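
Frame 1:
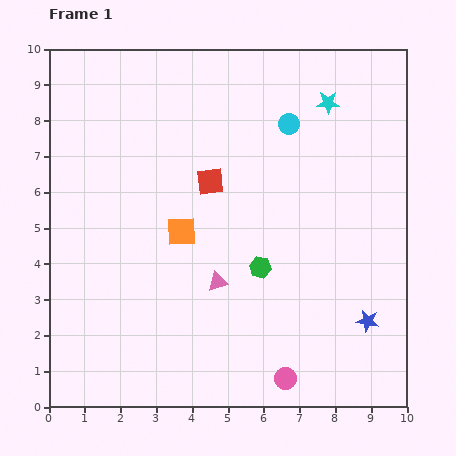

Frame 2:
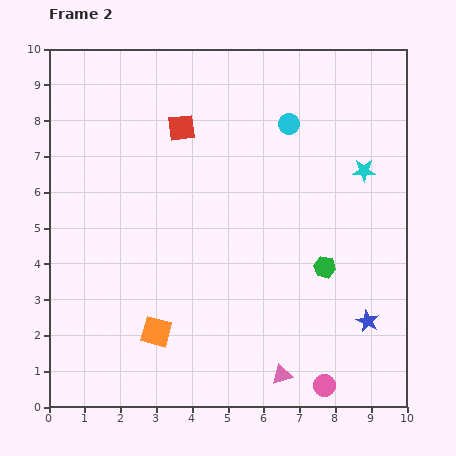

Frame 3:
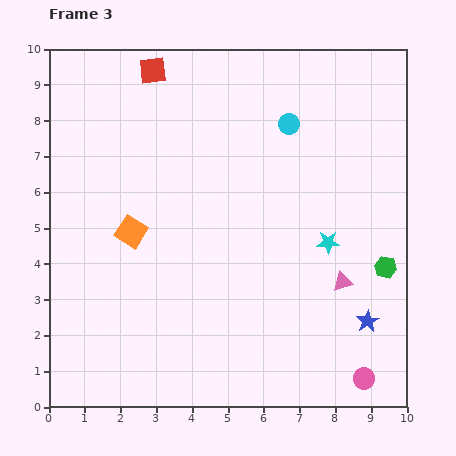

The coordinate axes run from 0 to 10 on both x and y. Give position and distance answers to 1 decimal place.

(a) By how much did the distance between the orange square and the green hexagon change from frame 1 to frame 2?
+2.6

Distance in frame 1: 2.4. Distance in frame 2: 5.0.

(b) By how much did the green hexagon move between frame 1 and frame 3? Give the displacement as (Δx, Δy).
(3.5, 0.0)

The green hexagon was at (5.9, 3.9) in frame 1 and (9.4, 3.9) in frame 3.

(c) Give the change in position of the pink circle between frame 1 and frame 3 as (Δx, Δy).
(2.2, 0.0)

The pink circle was at (6.6, 0.8) in frame 1 and (8.8, 0.8) in frame 3.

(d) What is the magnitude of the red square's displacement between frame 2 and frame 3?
1.8

The red square moved from (3.7, 7.8) to (2.9, 9.4), a distance of √(0.8² + 1.6²) ≈ 1.8.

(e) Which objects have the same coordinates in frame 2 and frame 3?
the cyan circle, the blue star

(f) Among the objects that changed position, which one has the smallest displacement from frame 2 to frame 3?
the pink circle

(moved 1.1)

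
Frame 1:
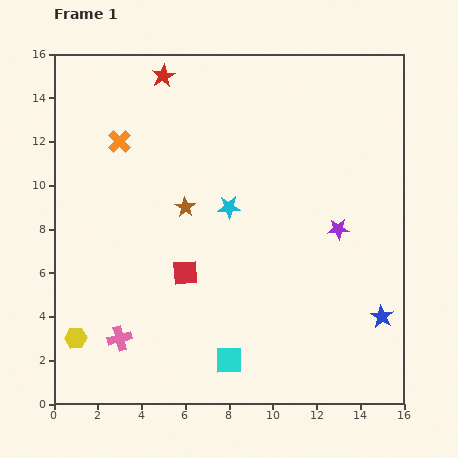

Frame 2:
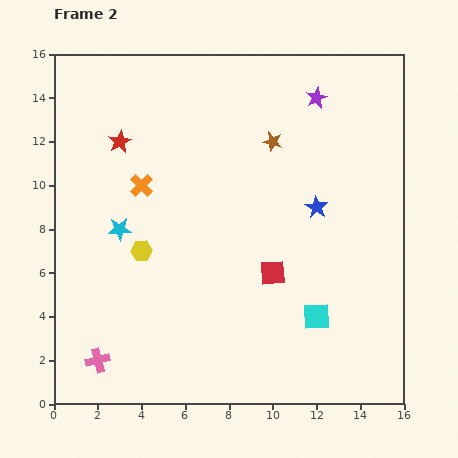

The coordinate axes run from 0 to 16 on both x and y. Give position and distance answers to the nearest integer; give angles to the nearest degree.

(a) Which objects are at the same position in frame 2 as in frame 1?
none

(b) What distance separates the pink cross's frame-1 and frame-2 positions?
1

The pink cross moved from (3, 3) to (2, 2), a distance of √(1² + 1²) ≈ 1.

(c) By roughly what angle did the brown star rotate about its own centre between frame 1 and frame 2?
19° counter-clockwise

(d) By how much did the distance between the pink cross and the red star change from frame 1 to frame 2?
-2

Distance in frame 1: 12. Distance in frame 2: 10.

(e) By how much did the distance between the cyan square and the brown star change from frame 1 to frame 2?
+1

Distance in frame 1: 7. Distance in frame 2: 8.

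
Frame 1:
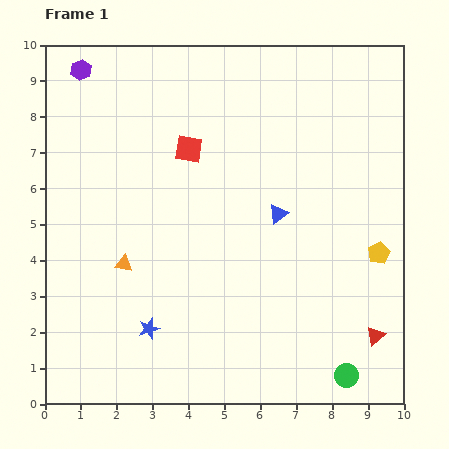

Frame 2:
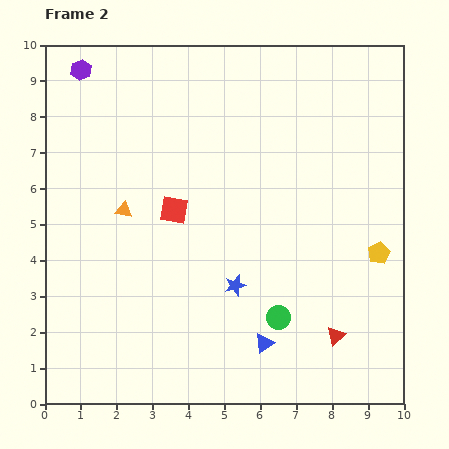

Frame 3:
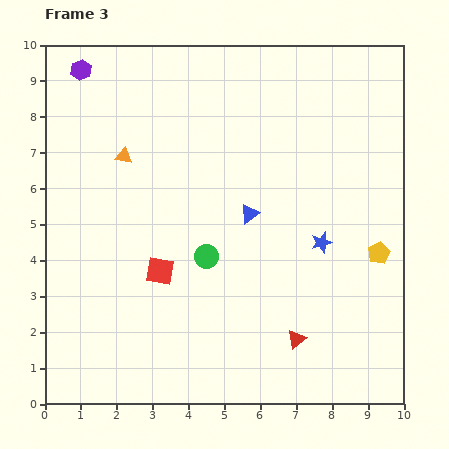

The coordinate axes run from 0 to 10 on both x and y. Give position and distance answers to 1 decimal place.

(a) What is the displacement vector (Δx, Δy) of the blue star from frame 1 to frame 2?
(2.4, 1.2)

The blue star was at (2.9, 2.1) in frame 1 and (5.3, 3.3) in frame 2.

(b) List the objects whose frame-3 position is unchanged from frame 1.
the yellow pentagon, the purple hexagon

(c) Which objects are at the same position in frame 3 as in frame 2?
the yellow pentagon, the purple hexagon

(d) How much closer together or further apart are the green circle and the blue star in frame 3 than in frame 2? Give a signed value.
+1.7

Distance in frame 2: 1.5. Distance in frame 3: 3.2.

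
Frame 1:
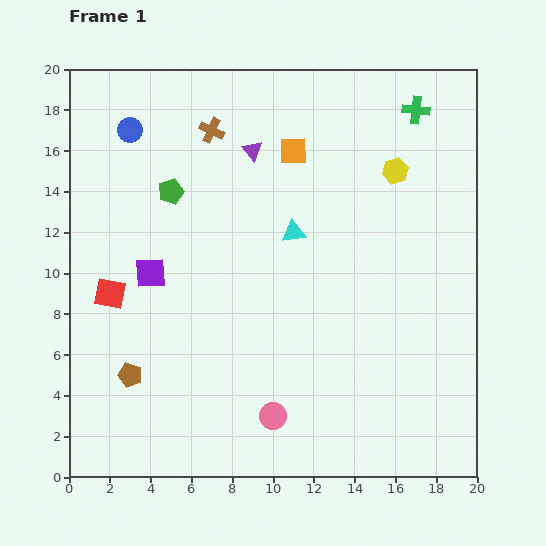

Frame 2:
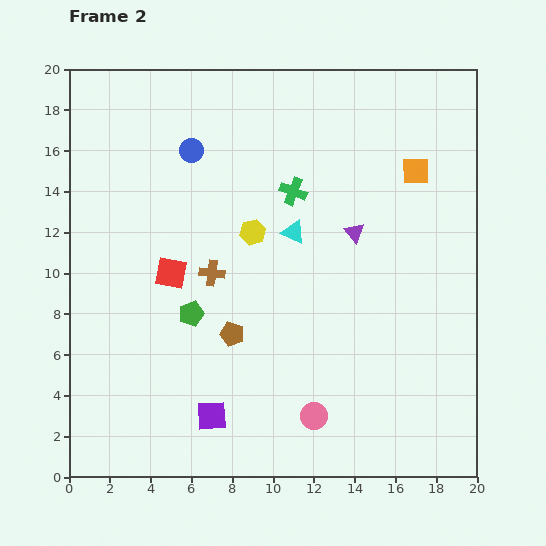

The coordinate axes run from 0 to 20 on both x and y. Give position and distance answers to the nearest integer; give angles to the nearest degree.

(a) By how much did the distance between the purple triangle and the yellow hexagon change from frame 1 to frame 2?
-2

Distance in frame 1: 7. Distance in frame 2: 5.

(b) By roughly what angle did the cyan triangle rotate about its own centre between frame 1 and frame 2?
35° clockwise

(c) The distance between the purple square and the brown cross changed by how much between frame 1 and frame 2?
-1

Distance in frame 1: 8. Distance in frame 2: 7.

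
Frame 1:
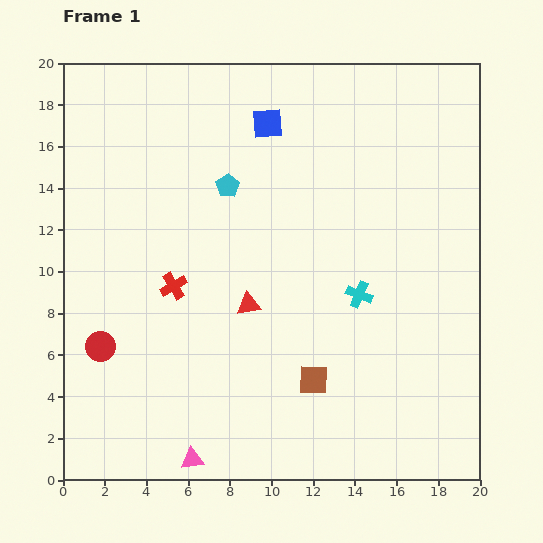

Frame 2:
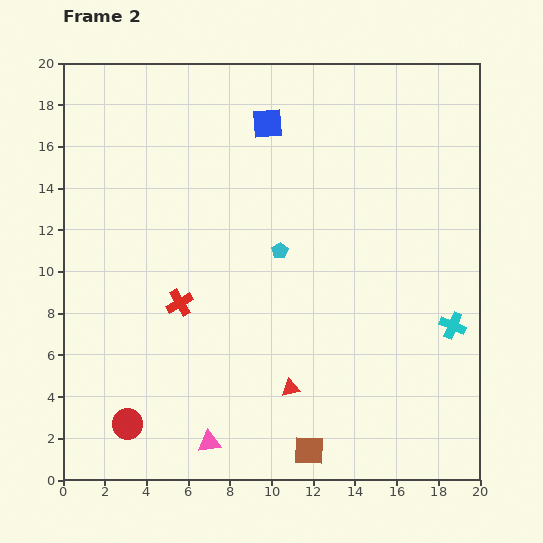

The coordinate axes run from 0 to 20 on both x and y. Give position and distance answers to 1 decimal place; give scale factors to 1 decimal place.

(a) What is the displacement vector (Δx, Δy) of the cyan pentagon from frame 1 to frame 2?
(2.5, -3.1)

The cyan pentagon was at (7.9, 14.1) in frame 1 and (10.4, 11.0) in frame 2.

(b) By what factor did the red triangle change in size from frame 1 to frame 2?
0.8×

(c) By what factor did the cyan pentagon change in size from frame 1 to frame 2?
0.7×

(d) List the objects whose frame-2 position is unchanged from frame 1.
the blue square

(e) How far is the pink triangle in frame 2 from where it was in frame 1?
1.1

The pink triangle moved from (6.2, 1.0) to (7.0, 1.8), a distance of √(0.8² + 0.8²) ≈ 1.1.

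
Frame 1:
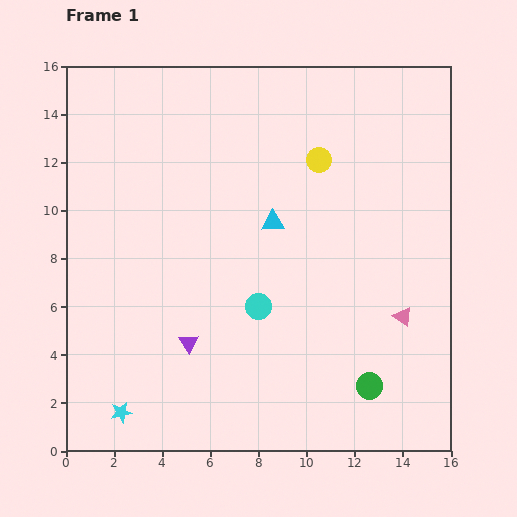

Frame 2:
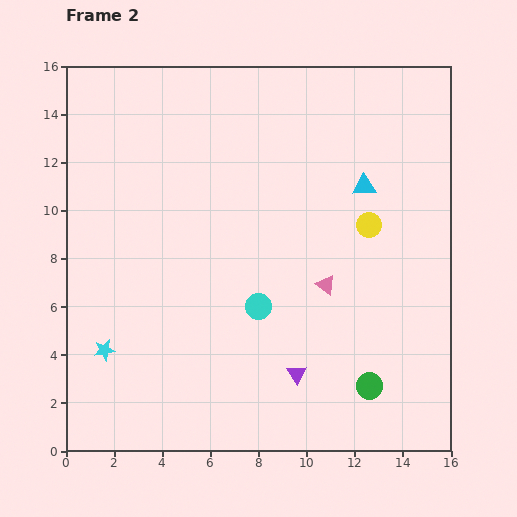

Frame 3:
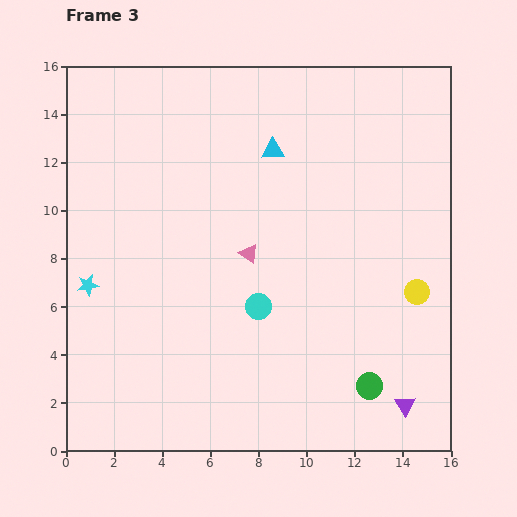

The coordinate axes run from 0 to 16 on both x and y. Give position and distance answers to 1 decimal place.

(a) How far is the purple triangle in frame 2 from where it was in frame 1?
4.7

The purple triangle moved from (5.1, 4.5) to (9.6, 3.2), a distance of √(4.5² + 1.3²) ≈ 4.7.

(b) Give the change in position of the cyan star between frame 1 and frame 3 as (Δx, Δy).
(-1.4, 5.3)

The cyan star was at (2.3, 1.6) in frame 1 and (0.9, 6.9) in frame 3.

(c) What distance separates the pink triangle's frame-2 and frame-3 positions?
3.5

The pink triangle moved from (10.8, 6.9) to (7.6, 8.2), a distance of √(3.2² + 1.3²) ≈ 3.5.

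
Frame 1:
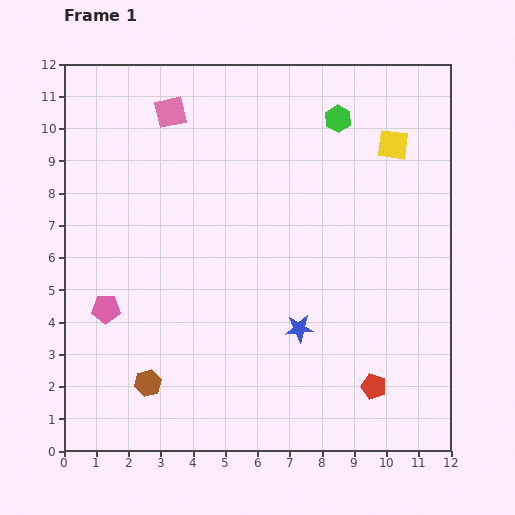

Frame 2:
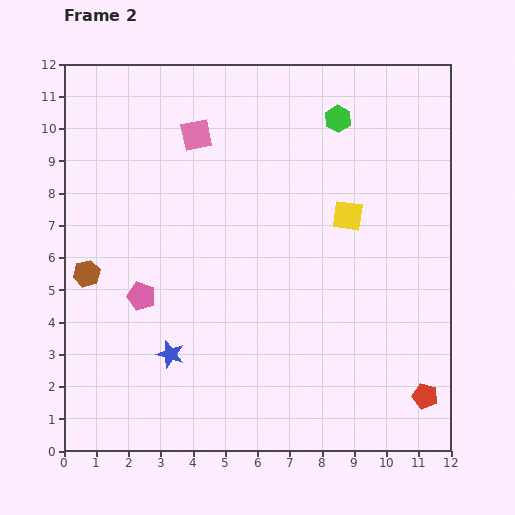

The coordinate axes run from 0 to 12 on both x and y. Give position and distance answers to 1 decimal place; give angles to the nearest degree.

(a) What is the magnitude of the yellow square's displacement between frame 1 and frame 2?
2.6

The yellow square moved from (10.2, 9.5) to (8.8, 7.3), a distance of √(1.4² + 2.2²) ≈ 2.6.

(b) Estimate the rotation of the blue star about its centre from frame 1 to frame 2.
23° clockwise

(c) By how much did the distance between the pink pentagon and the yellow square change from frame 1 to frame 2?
-3.4

Distance in frame 1: 10.3. Distance in frame 2: 6.9.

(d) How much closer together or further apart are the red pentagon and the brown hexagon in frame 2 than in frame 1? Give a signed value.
+4.2

Distance in frame 1: 7.0. Distance in frame 2: 11.2.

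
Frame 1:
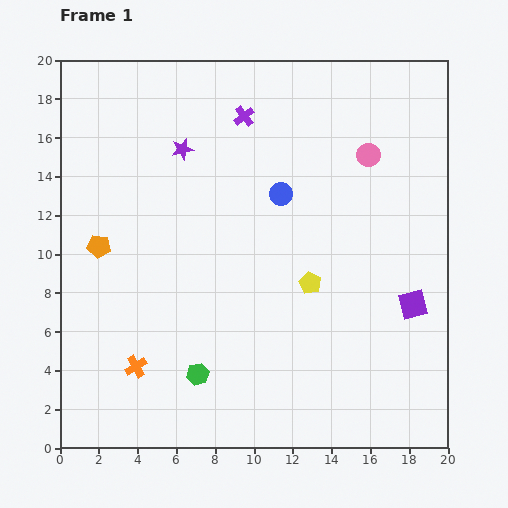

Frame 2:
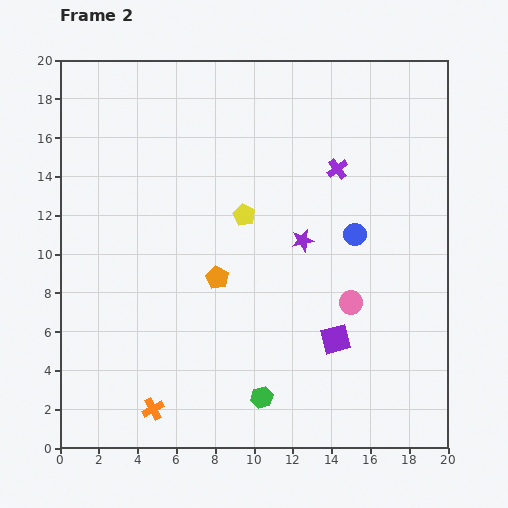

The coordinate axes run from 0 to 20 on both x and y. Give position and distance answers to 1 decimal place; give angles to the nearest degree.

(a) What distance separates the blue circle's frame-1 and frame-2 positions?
4.3

The blue circle moved from (11.4, 13.1) to (15.2, 11.0), a distance of √(3.8² + 2.1²) ≈ 4.3.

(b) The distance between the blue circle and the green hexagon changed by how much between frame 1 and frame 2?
-0.5

Distance in frame 1: 10.2. Distance in frame 2: 9.7.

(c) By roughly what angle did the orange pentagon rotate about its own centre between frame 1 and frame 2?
23° clockwise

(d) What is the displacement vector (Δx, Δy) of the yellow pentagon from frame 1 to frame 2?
(-3.4, 3.5)

The yellow pentagon was at (12.9, 8.5) in frame 1 and (9.5, 12.0) in frame 2.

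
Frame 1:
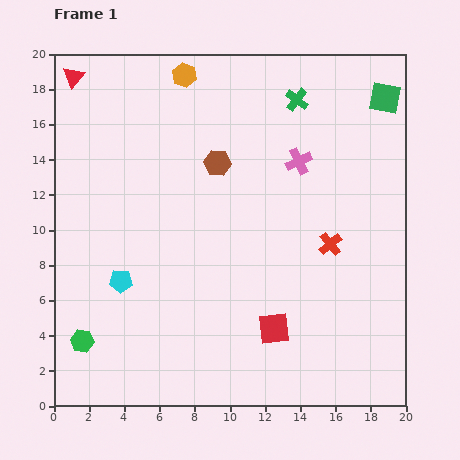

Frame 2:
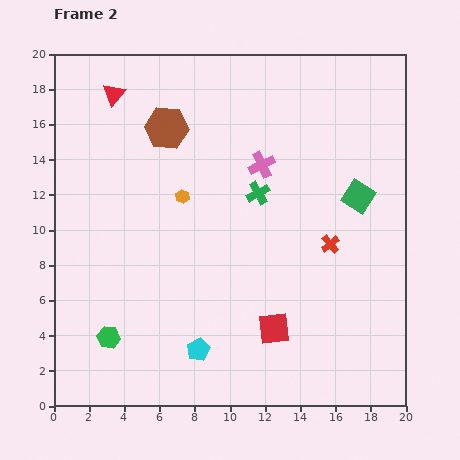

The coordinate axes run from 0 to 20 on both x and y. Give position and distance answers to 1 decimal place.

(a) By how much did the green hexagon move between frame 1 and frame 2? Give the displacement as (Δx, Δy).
(1.5, 0.2)

The green hexagon was at (1.6, 3.7) in frame 1 and (3.1, 3.9) in frame 2.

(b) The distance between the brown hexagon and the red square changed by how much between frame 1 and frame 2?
+3.0

Distance in frame 1: 9.9. Distance in frame 2: 12.9.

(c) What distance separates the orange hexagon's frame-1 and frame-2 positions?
6.9

The orange hexagon moved from (7.4, 18.8) to (7.3, 11.9), a distance of √(0.1² + 6.9²) ≈ 6.9.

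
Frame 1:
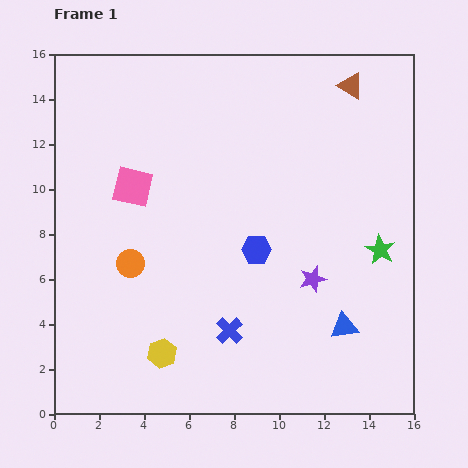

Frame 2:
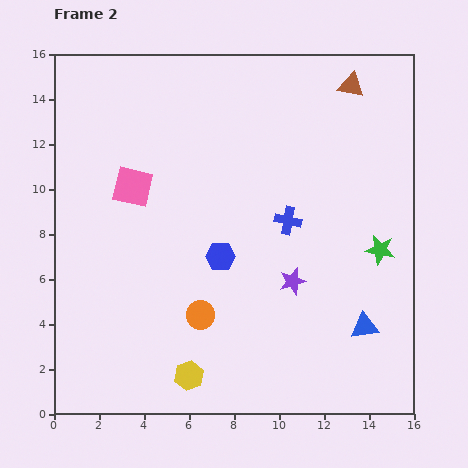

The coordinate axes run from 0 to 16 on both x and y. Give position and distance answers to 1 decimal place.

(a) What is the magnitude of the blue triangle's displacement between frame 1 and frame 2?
0.9

The blue triangle moved from (12.9, 3.9) to (13.8, 3.9), a distance of √(0.9² + 0.0²) ≈ 0.9.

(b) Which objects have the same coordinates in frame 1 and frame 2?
the brown triangle, the pink square, the green star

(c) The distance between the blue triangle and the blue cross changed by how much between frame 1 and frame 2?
+0.7

Distance in frame 1: 5.1. Distance in frame 2: 5.8.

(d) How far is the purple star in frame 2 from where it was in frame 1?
0.9

The purple star moved from (11.5, 6.0) to (10.6, 5.9), a distance of √(0.9² + 0.1²) ≈ 0.9.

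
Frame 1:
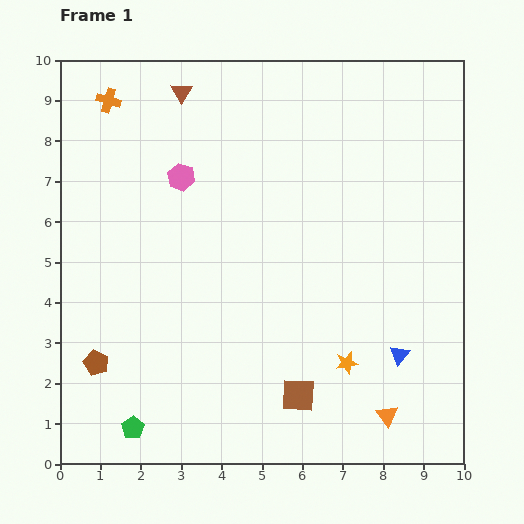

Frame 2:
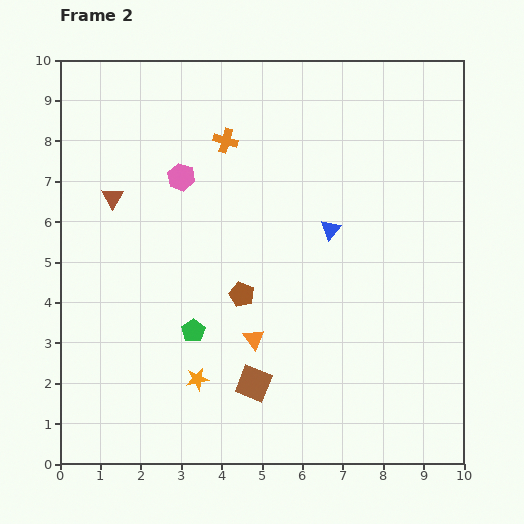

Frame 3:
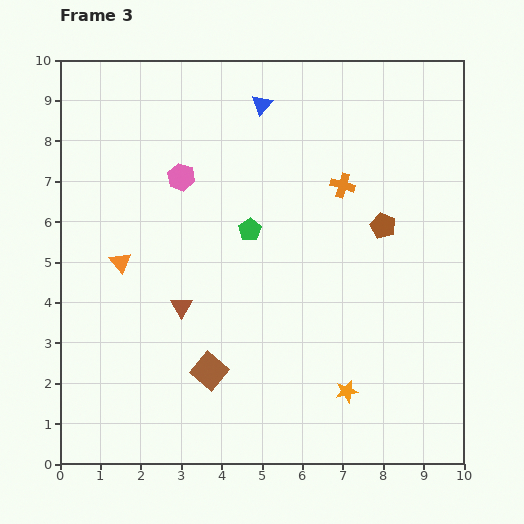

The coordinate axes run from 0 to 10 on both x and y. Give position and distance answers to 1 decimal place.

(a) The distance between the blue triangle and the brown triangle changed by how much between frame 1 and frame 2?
-3.0

Distance in frame 1: 8.5. Distance in frame 2: 5.5.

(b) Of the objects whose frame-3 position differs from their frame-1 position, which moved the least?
the orange star

(moved 0.7)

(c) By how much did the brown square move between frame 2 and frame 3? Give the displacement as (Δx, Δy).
(-1.1, 0.3)

The brown square was at (4.8, 2.0) in frame 2 and (3.7, 2.3) in frame 3.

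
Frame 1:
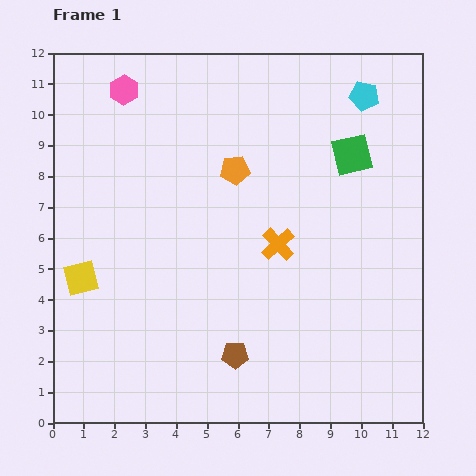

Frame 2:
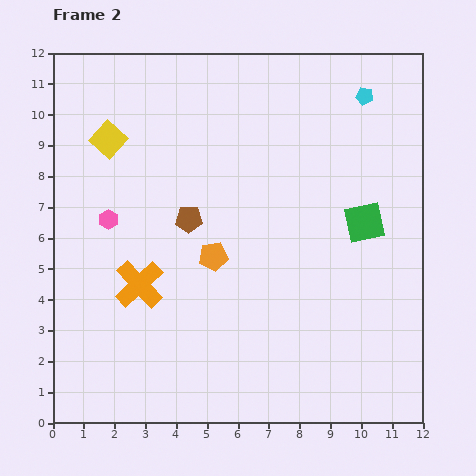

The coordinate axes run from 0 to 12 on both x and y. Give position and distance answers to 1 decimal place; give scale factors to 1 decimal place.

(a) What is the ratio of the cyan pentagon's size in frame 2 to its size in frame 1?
0.6×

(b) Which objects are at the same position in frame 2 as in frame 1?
the cyan pentagon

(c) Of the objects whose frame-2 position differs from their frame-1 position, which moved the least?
the green square

(moved 2.2)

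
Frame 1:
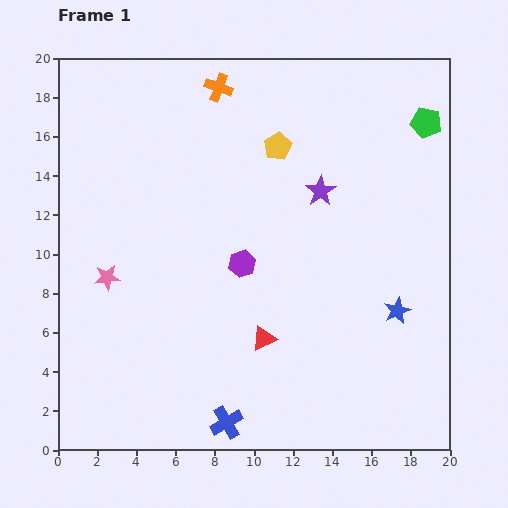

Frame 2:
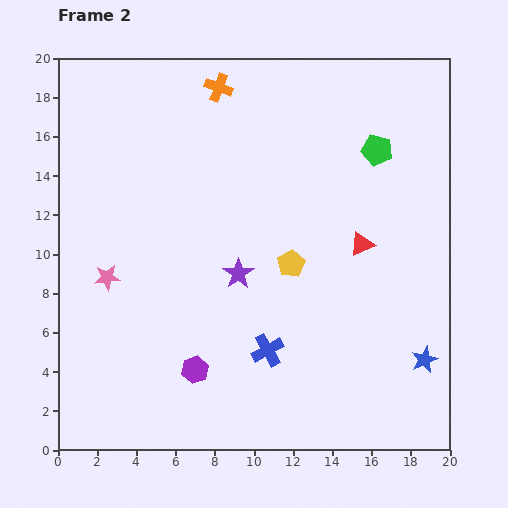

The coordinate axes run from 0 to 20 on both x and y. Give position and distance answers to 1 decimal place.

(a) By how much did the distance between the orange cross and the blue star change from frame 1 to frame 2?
+2.8

Distance in frame 1: 14.6. Distance in frame 2: 17.4.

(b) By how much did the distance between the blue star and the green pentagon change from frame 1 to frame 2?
+1.3

Distance in frame 1: 9.7. Distance in frame 2: 11.0.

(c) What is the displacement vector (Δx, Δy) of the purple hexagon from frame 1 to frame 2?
(-2.4, -5.4)

The purple hexagon was at (9.4, 9.5) in frame 1 and (7.0, 4.1) in frame 2.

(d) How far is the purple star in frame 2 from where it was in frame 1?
5.9

The purple star moved from (13.4, 13.2) to (9.2, 9.0), a distance of √(4.2² + 4.2²) ≈ 5.9.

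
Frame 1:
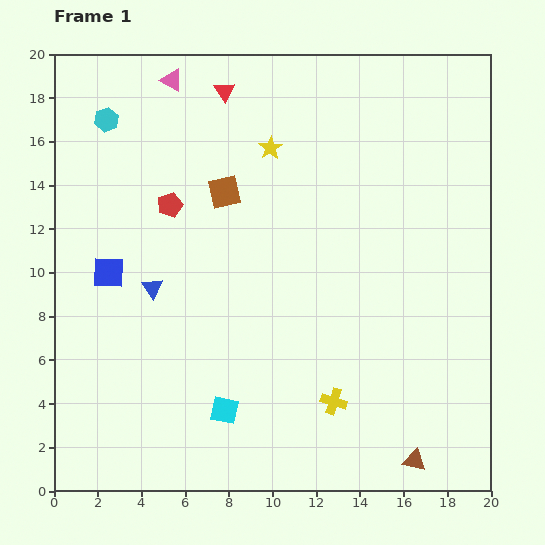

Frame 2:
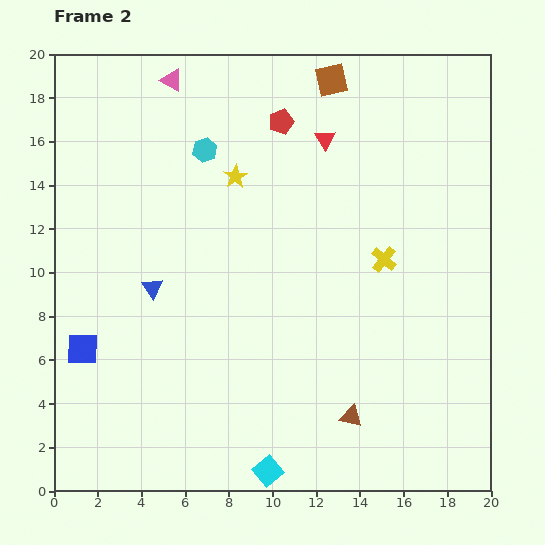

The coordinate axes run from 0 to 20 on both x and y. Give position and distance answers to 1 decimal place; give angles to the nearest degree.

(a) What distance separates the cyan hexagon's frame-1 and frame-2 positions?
4.7

The cyan hexagon moved from (2.4, 17.0) to (6.9, 15.6), a distance of √(4.5² + 1.4²) ≈ 4.7.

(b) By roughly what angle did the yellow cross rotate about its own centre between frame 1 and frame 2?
22° clockwise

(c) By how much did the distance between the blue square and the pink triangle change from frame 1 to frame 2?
+3.7

Distance in frame 1: 9.3. Distance in frame 2: 13.0.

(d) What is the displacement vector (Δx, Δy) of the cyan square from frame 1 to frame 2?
(2.0, -2.8)

The cyan square was at (7.8, 3.7) in frame 1 and (9.8, 0.9) in frame 2.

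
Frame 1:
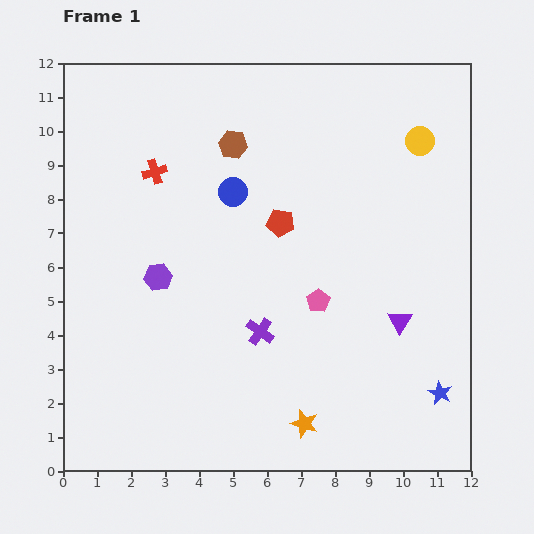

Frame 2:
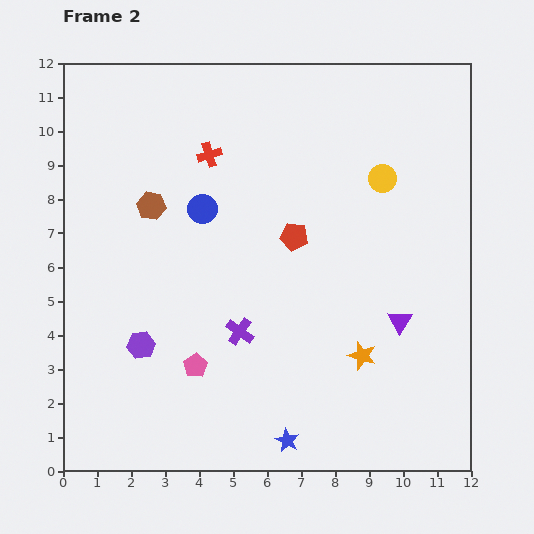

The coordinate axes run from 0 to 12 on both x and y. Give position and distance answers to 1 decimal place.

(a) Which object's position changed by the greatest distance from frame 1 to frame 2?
the blue star

(moved 4.7; next 4.1)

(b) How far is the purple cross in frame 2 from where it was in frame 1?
0.6

The purple cross moved from (5.8, 4.1) to (5.2, 4.1), a distance of √(0.6² + 0.0²) ≈ 0.6.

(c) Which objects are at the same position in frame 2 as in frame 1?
the purple triangle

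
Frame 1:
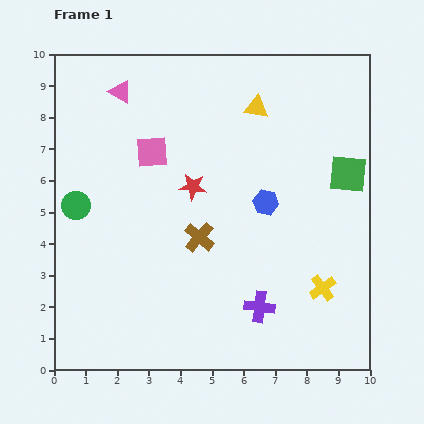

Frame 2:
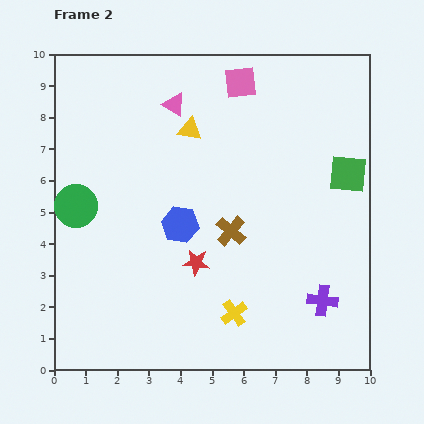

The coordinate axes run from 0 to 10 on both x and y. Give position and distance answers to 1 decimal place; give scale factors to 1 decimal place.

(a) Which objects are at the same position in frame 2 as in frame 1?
the green square, the green circle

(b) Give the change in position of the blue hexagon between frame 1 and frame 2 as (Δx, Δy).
(-2.7, -0.7)

The blue hexagon was at (6.7, 5.3) in frame 1 and (4.0, 4.6) in frame 2.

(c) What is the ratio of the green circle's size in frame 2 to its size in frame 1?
1.5×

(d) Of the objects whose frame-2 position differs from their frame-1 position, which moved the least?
the brown cross

(moved 1.0)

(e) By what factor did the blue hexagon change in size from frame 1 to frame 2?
1.4×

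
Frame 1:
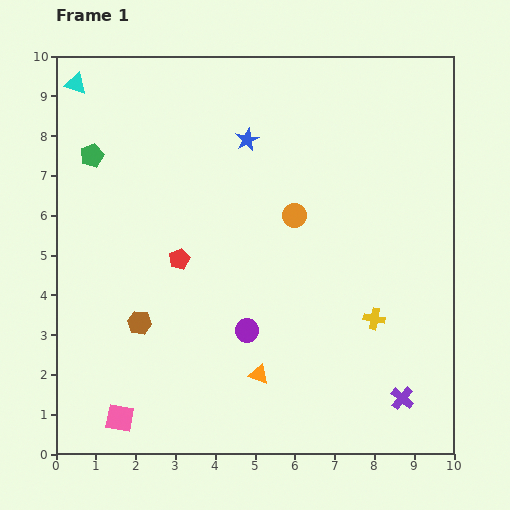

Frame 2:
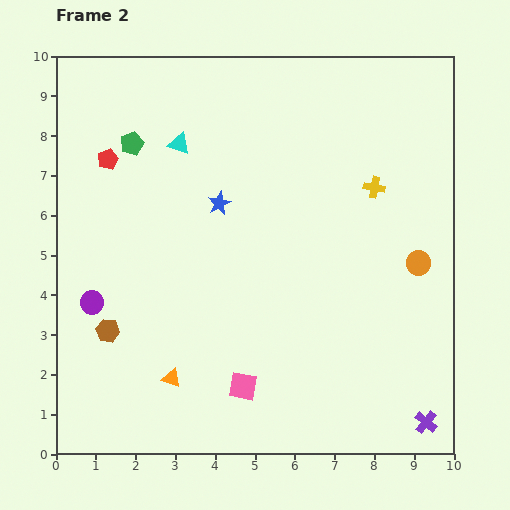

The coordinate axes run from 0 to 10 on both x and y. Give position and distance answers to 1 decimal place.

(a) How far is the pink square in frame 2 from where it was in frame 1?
3.2

The pink square moved from (1.6, 0.9) to (4.7, 1.7), a distance of √(3.1² + 0.8²) ≈ 3.2.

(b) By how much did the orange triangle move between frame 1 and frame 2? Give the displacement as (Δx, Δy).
(-2.2, -0.1)

The orange triangle was at (5.1, 2.0) in frame 1 and (2.9, 1.9) in frame 2.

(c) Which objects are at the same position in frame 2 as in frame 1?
none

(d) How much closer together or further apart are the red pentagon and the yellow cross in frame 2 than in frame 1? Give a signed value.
+1.6

Distance in frame 1: 5.1. Distance in frame 2: 6.7.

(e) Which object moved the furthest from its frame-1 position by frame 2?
the purple circle

(moved 4.0; next 3.3)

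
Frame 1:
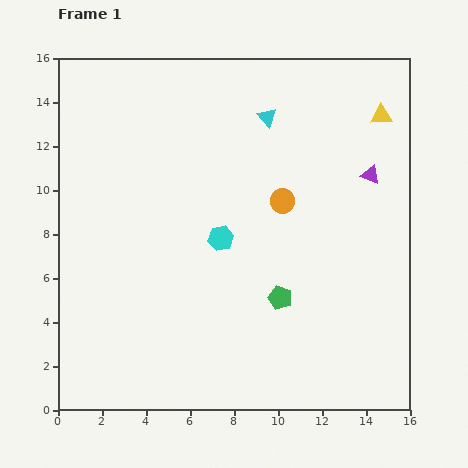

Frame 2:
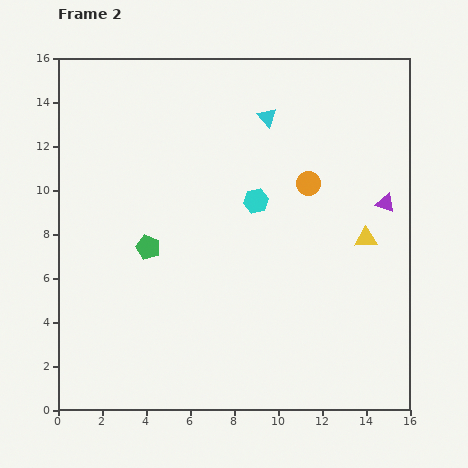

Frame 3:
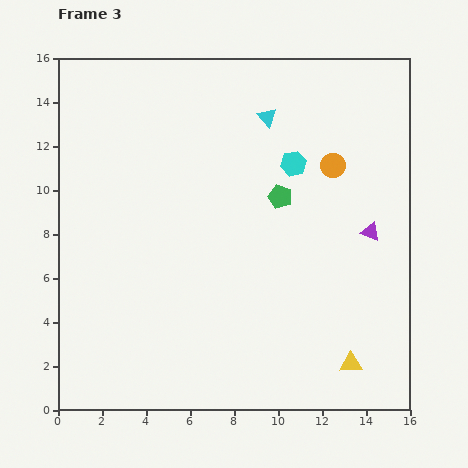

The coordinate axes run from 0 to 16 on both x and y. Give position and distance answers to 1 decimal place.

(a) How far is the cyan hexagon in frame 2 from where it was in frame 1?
2.3

The cyan hexagon moved from (7.4, 7.8) to (9.0, 9.5), a distance of √(1.6² + 1.7²) ≈ 2.3.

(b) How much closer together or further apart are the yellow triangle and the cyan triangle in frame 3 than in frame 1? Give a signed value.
+6.6

Distance in frame 1: 5.2. Distance in frame 3: 11.8.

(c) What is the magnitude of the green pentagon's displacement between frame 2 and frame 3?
6.4

The green pentagon moved from (4.1, 7.4) to (10.1, 9.7), a distance of √(6.0² + 2.3²) ≈ 6.4.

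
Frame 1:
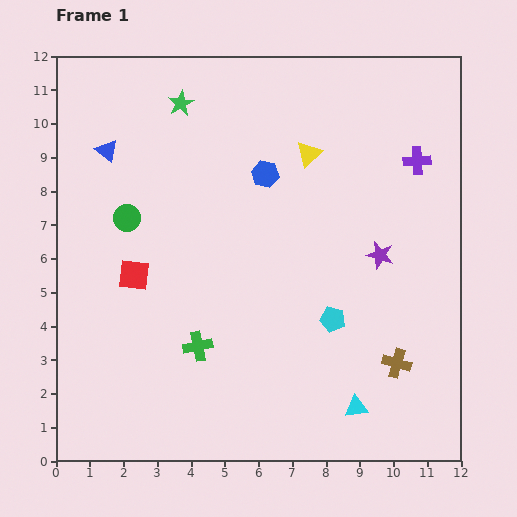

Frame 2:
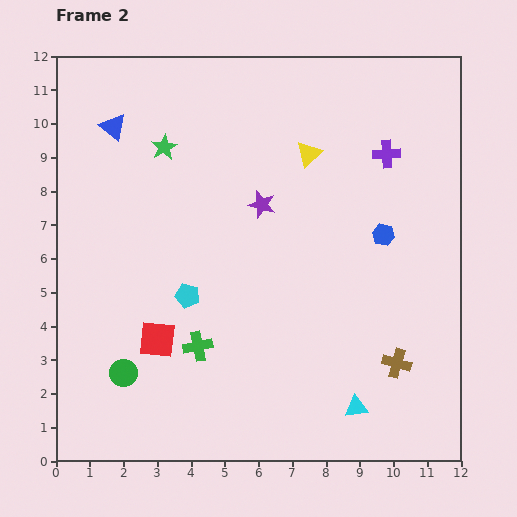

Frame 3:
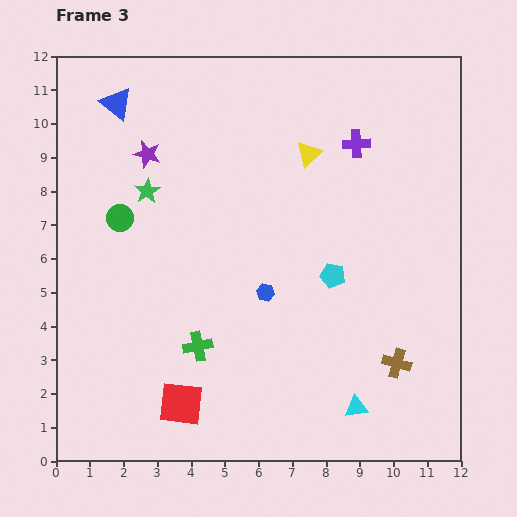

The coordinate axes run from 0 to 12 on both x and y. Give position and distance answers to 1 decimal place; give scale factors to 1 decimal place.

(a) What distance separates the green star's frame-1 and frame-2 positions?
1.4

The green star moved from (3.7, 10.6) to (3.2, 9.3), a distance of √(0.5² + 1.3²) ≈ 1.4.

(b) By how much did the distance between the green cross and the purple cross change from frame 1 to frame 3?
-0.9

Distance in frame 1: 8.5. Distance in frame 3: 7.6.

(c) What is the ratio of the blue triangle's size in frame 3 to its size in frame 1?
1.4×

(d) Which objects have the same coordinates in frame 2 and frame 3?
the brown cross, the yellow triangle, the cyan triangle, the green cross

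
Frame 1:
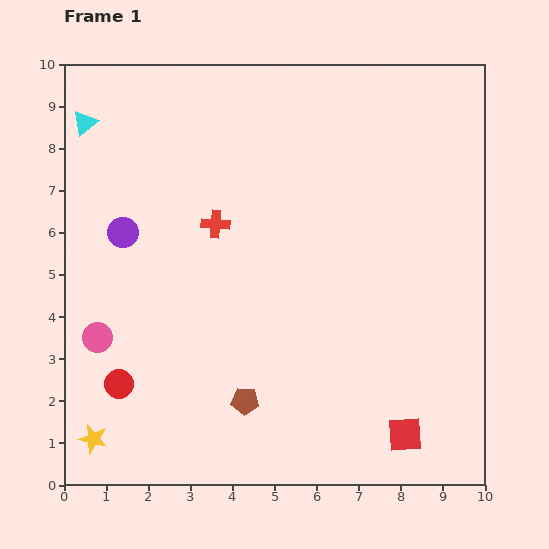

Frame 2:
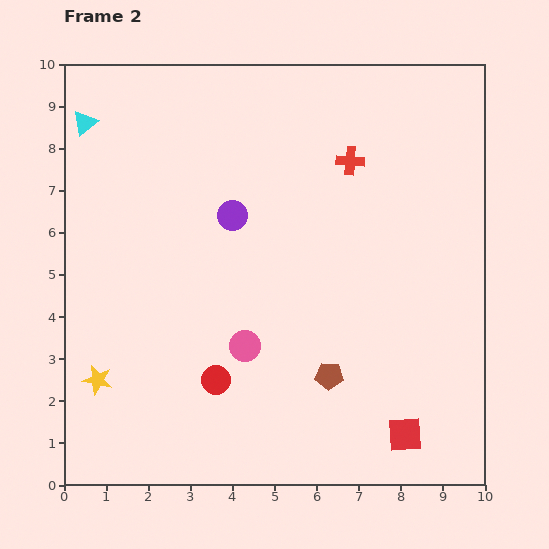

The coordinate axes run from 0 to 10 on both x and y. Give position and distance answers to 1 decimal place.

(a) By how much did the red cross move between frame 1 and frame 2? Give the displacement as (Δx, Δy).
(3.2, 1.5)

The red cross was at (3.6, 6.2) in frame 1 and (6.8, 7.7) in frame 2.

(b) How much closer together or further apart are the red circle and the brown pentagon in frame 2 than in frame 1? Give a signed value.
-0.3

Distance in frame 1: 3.0. Distance in frame 2: 2.7.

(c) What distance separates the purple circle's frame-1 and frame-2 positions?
2.6

The purple circle moved from (1.4, 6.0) to (4.0, 6.4), a distance of √(2.6² + 0.4²) ≈ 2.6.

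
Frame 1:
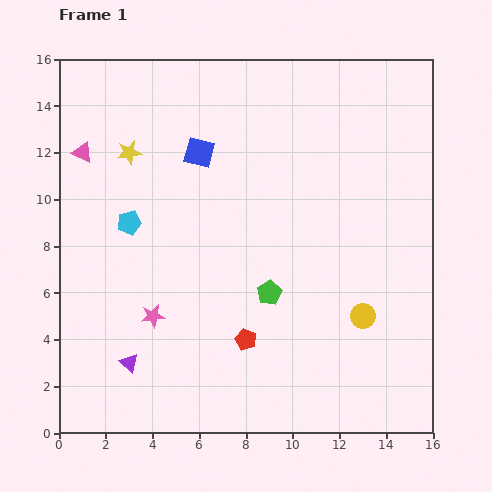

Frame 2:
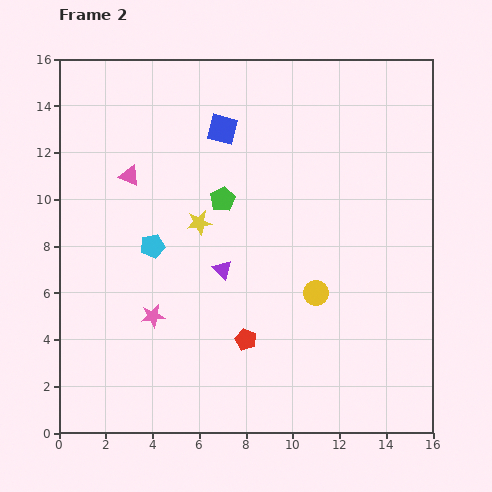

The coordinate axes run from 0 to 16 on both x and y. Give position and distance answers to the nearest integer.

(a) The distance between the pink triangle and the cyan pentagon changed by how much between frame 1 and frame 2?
-1

Distance in frame 1: 4. Distance in frame 2: 3.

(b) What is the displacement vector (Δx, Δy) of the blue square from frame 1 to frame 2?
(1, 1)

The blue square was at (6, 12) in frame 1 and (7, 13) in frame 2.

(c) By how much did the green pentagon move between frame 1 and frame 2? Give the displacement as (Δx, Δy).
(-2, 4)

The green pentagon was at (9, 6) in frame 1 and (7, 10) in frame 2.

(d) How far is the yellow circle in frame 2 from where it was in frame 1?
2

The yellow circle moved from (13, 5) to (11, 6), a distance of √(2² + 1²) ≈ 2.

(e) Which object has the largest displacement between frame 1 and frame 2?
the purple triangle

(moved 6; next 4)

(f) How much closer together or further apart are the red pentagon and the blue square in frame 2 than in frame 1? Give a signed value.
+1

Distance in frame 1: 8. Distance in frame 2: 9.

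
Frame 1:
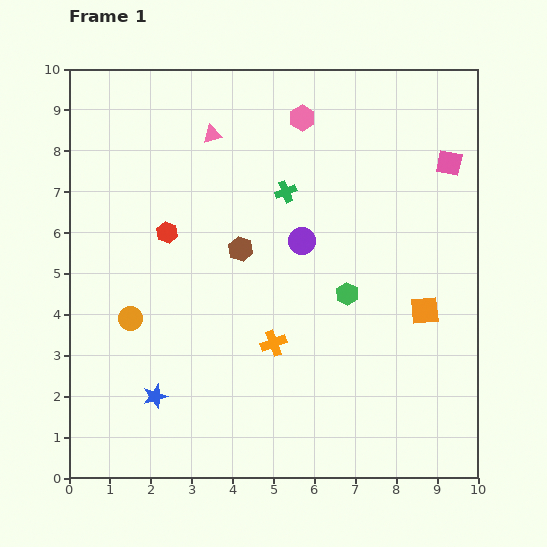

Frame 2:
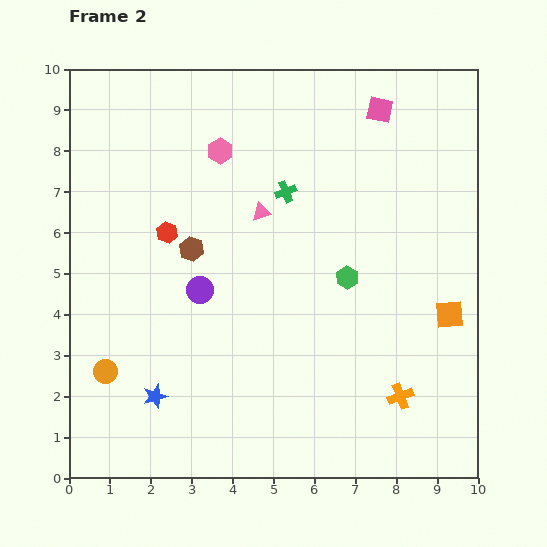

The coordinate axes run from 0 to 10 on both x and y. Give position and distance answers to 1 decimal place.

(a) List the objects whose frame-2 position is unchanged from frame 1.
the red hexagon, the green cross, the blue star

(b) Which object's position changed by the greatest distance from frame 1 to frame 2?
the orange cross

(moved 3.4; next 2.8)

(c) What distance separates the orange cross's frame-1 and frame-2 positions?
3.4

The orange cross moved from (5.0, 3.3) to (8.1, 2.0), a distance of √(3.1² + 1.3²) ≈ 3.4.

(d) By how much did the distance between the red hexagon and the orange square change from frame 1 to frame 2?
+0.6

Distance in frame 1: 6.6. Distance in frame 2: 7.2.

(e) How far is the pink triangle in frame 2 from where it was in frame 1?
2.2

The pink triangle moved from (3.5, 8.4) to (4.7, 6.5), a distance of √(1.2² + 1.9²) ≈ 2.2.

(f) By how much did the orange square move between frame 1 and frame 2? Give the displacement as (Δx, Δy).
(0.6, -0.1)

The orange square was at (8.7, 4.1) in frame 1 and (9.3, 4.0) in frame 2.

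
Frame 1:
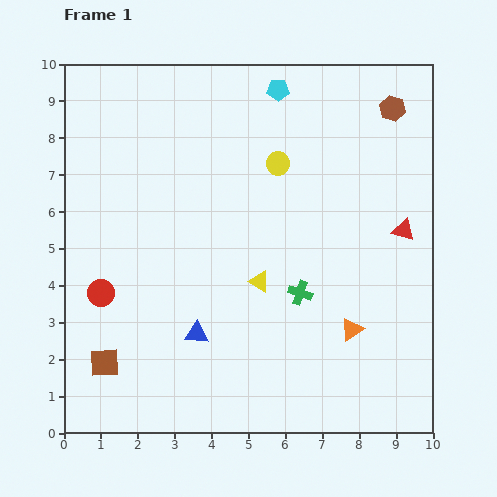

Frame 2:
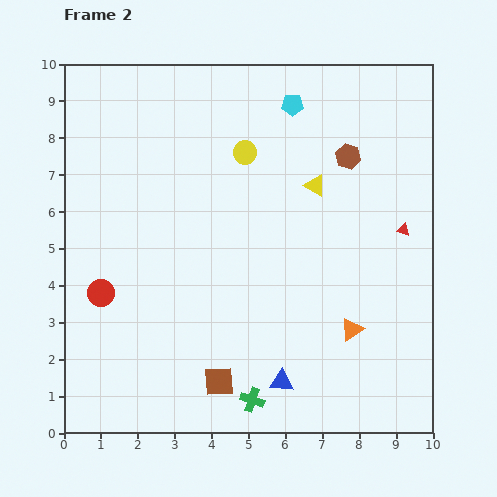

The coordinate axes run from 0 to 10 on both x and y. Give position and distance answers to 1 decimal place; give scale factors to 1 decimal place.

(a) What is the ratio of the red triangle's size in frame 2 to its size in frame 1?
0.6×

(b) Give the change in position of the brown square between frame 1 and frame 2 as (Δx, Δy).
(3.1, -0.5)

The brown square was at (1.1, 1.9) in frame 1 and (4.2, 1.4) in frame 2.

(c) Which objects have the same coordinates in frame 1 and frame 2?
the orange triangle, the red triangle, the red circle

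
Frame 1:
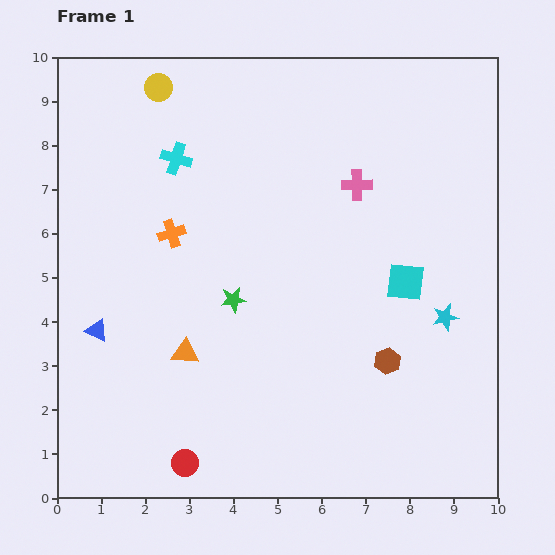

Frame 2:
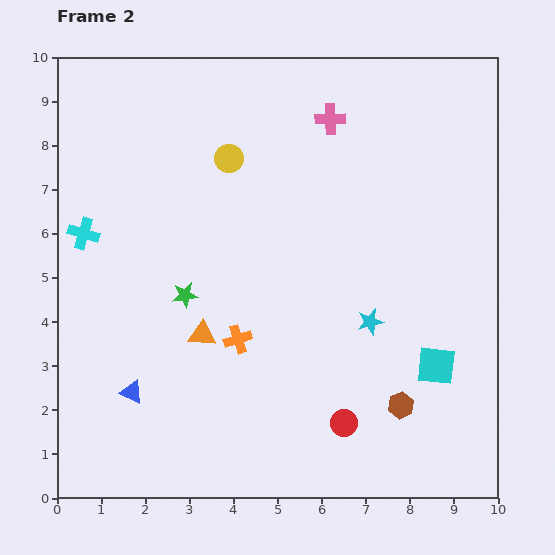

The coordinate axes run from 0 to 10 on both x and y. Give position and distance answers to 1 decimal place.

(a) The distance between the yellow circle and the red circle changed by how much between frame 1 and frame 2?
-2.0

Distance in frame 1: 8.5. Distance in frame 2: 6.5.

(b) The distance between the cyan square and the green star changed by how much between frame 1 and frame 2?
+2.0

Distance in frame 1: 3.9. Distance in frame 2: 5.9.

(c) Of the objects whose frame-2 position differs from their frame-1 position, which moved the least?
the orange triangle

(moved 0.6)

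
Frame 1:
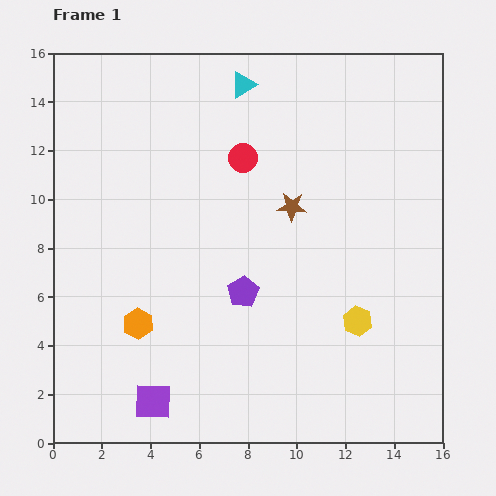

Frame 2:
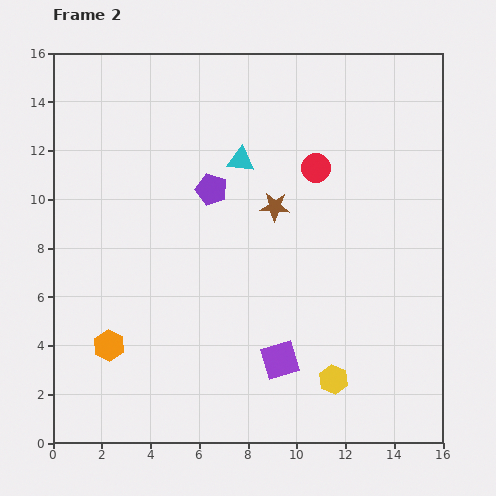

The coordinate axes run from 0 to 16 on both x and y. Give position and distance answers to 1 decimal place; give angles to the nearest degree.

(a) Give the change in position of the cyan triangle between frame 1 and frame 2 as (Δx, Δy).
(-0.1, -3.1)

The cyan triangle was at (7.8, 14.7) in frame 1 and (7.7, 11.6) in frame 2.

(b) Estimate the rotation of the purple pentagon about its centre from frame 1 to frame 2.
22° counter-clockwise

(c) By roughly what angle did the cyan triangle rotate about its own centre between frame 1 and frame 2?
35° clockwise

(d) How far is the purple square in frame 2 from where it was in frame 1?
5.5

The purple square moved from (4.1, 1.7) to (9.3, 3.4), a distance of √(5.2² + 1.7²) ≈ 5.5.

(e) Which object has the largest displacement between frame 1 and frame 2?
the purple square

(moved 5.5; next 4.4)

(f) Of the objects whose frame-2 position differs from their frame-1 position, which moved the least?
the brown star

(moved 0.7)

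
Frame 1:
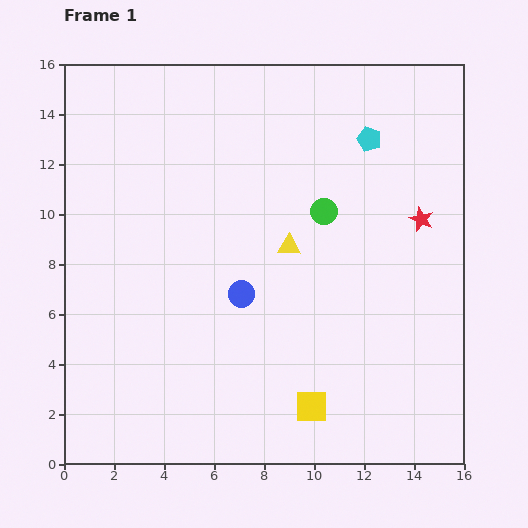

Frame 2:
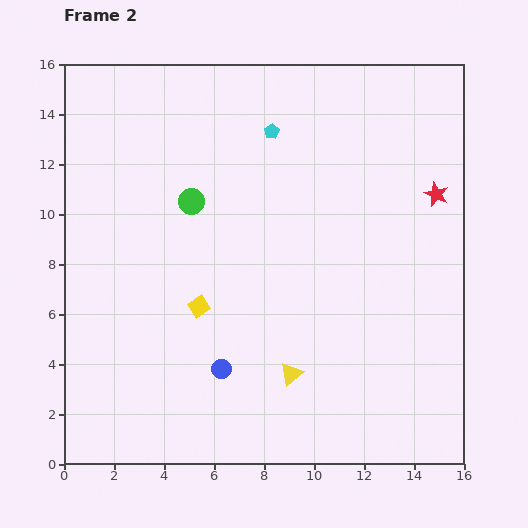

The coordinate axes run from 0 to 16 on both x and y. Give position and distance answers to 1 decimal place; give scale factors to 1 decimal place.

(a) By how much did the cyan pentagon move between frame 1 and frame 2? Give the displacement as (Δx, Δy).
(-3.9, 0.3)

The cyan pentagon was at (12.2, 13.0) in frame 1 and (8.3, 13.3) in frame 2.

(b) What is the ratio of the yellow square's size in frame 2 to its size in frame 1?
0.6×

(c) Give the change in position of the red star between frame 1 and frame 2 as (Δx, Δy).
(0.6, 1.0)

The red star was at (14.3, 9.8) in frame 1 and (14.9, 10.8) in frame 2.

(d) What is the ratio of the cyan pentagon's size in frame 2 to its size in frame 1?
0.6×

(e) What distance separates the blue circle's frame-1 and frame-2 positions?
3.1

The blue circle moved from (7.1, 6.8) to (6.3, 3.8), a distance of √(0.8² + 3.0²) ≈ 3.1.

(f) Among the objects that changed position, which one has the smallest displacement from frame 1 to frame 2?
the red star

(moved 1.2)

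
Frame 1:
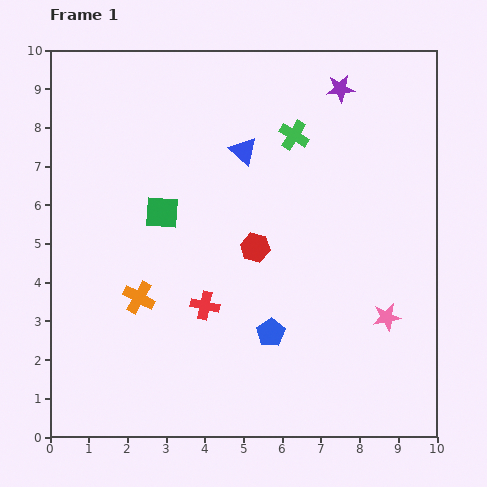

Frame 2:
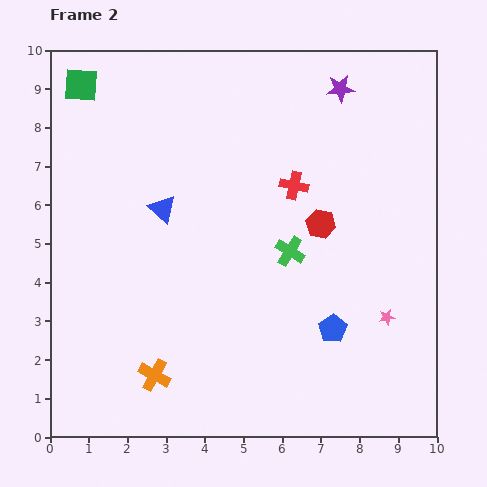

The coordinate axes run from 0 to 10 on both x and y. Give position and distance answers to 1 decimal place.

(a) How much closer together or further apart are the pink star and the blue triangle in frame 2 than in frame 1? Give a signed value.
+0.7

Distance in frame 1: 5.7. Distance in frame 2: 6.4.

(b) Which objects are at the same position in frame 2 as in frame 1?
the pink star, the purple star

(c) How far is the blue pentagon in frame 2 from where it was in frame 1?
1.6

The blue pentagon moved from (5.7, 2.7) to (7.3, 2.8), a distance of √(1.6² + 0.1²) ≈ 1.6.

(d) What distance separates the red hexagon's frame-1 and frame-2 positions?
1.8

The red hexagon moved from (5.3, 4.9) to (7.0, 5.5), a distance of √(1.7² + 0.6²) ≈ 1.8.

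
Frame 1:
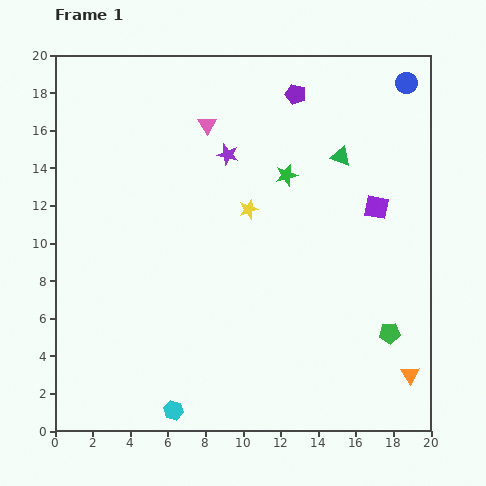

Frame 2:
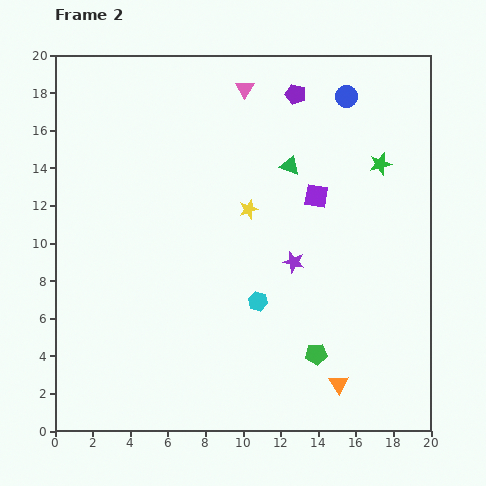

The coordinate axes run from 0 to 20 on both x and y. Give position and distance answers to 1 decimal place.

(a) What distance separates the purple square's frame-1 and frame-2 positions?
3.3

The purple square moved from (17.1, 11.9) to (13.9, 12.5), a distance of √(3.2² + 0.6²) ≈ 3.3.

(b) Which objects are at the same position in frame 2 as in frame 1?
the purple pentagon, the yellow star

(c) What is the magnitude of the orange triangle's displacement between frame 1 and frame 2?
3.8

The orange triangle moved from (18.9, 3.0) to (15.1, 2.5), a distance of √(3.8² + 0.5²) ≈ 3.8.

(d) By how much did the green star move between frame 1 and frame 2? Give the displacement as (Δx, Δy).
(5.0, 0.6)

The green star was at (12.3, 13.6) in frame 1 and (17.3, 14.2) in frame 2.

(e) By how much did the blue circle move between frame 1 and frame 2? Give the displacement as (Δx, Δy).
(-3.2, -0.7)

The blue circle was at (18.7, 18.5) in frame 1 and (15.5, 17.8) in frame 2.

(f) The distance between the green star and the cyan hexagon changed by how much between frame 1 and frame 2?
-4.1

Distance in frame 1: 13.9. Distance in frame 2: 9.8.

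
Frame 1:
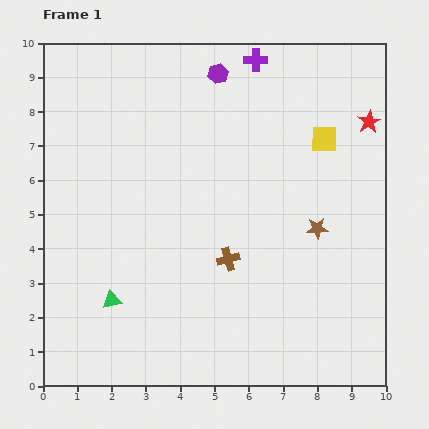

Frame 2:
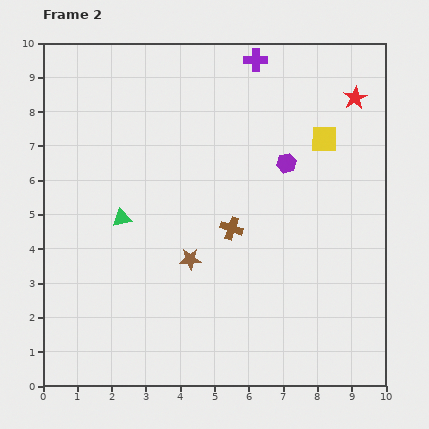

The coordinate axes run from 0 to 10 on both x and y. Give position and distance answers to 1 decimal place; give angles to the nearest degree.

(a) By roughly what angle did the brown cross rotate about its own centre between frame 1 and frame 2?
35° clockwise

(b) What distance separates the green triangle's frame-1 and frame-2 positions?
2.4

The green triangle moved from (2.0, 2.5) to (2.3, 4.9), a distance of √(0.3² + 2.4²) ≈ 2.4.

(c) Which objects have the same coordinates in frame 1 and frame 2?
the purple cross, the yellow square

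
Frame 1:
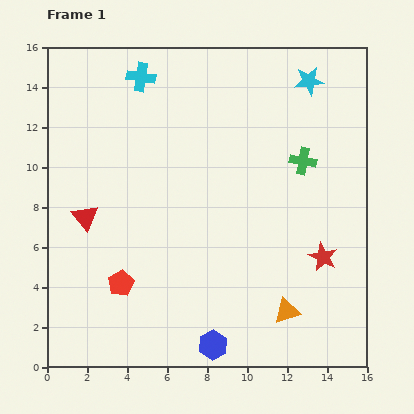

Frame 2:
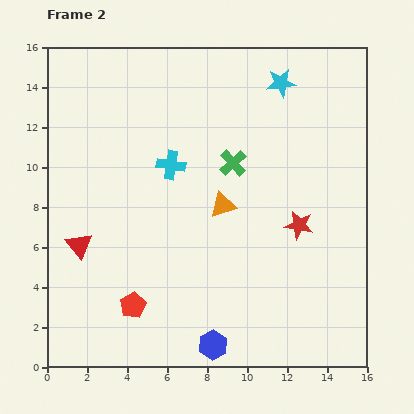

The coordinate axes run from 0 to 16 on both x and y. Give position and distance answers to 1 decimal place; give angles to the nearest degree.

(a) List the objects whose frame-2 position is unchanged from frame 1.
the blue hexagon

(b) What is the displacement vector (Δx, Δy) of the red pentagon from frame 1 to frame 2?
(0.6, -1.1)

The red pentagon was at (3.7, 4.2) in frame 1 and (4.3, 3.1) in frame 2.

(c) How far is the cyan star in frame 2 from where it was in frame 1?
1.4

The cyan star moved from (13.1, 14.3) to (11.7, 14.2), a distance of √(1.4² + 0.1²) ≈ 1.4.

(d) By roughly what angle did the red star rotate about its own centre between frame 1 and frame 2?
17° counter-clockwise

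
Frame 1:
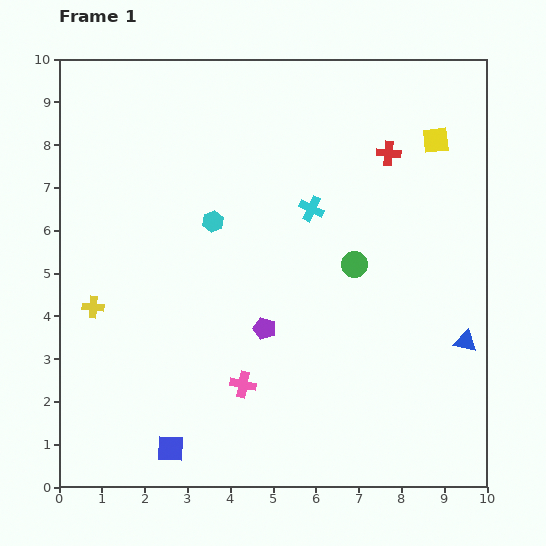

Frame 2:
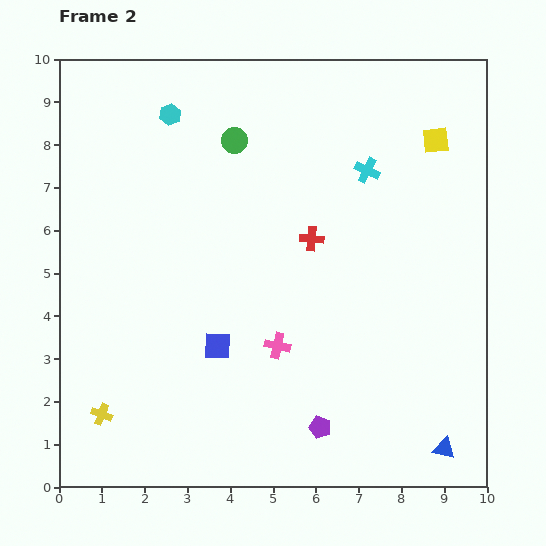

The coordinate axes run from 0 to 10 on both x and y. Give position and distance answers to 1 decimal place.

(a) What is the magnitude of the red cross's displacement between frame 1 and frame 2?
2.7

The red cross moved from (7.7, 7.8) to (5.9, 5.8), a distance of √(1.8² + 2.0²) ≈ 2.7.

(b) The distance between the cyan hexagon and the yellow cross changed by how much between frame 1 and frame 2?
+3.8

Distance in frame 1: 3.4. Distance in frame 2: 7.2.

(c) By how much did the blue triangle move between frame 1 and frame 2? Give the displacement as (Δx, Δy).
(-0.5, -2.5)

The blue triangle was at (9.5, 3.4) in frame 1 and (9.0, 0.9) in frame 2.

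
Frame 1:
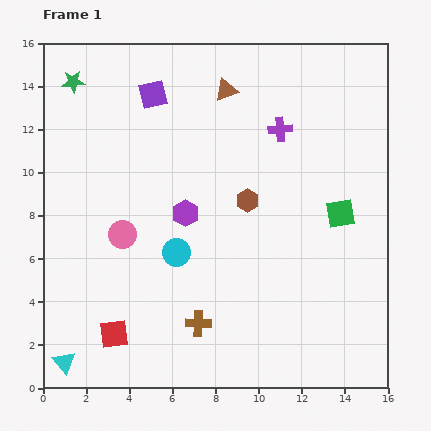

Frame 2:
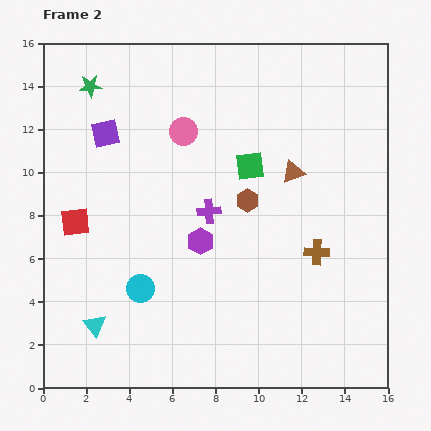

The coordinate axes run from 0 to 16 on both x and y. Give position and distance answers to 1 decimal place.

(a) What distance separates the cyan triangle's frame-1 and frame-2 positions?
2.2

The cyan triangle moved from (1.0, 1.2) to (2.4, 2.9), a distance of √(1.4² + 1.7²) ≈ 2.2.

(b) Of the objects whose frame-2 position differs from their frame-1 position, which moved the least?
the green star

(moved 0.8)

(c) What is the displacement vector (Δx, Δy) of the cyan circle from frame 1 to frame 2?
(-1.7, -1.7)

The cyan circle was at (6.2, 6.3) in frame 1 and (4.5, 4.6) in frame 2.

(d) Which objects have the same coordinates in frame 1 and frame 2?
the brown hexagon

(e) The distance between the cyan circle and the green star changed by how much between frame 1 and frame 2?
+0.5

Distance in frame 1: 9.2. Distance in frame 2: 9.7.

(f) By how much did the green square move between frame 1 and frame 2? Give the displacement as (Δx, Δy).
(-4.2, 2.2)

The green square was at (13.8, 8.1) in frame 1 and (9.6, 10.3) in frame 2.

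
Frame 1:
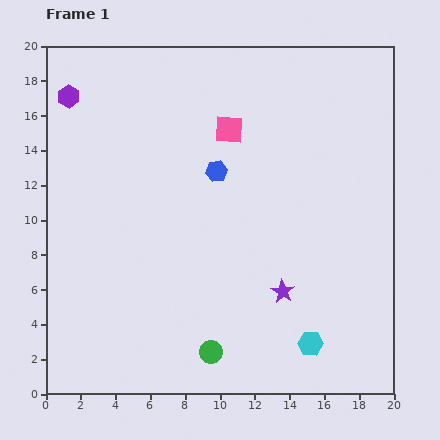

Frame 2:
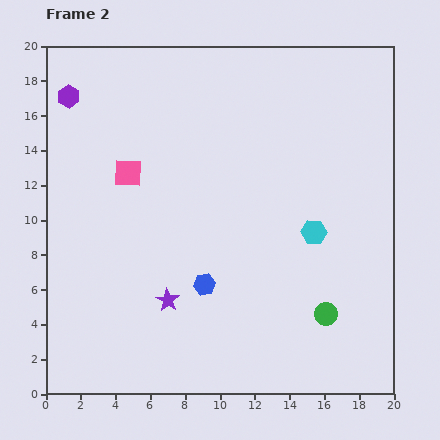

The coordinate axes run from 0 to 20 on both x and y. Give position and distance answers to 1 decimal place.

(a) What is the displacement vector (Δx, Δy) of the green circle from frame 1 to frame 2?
(6.6, 2.2)

The green circle was at (9.5, 2.4) in frame 1 and (16.1, 4.6) in frame 2.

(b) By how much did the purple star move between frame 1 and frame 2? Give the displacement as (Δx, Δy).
(-6.6, -0.5)

The purple star was at (13.6, 5.9) in frame 1 and (7.0, 5.4) in frame 2.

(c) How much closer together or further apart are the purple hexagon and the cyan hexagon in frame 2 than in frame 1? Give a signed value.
-3.8

Distance in frame 1: 19.9. Distance in frame 2: 16.1.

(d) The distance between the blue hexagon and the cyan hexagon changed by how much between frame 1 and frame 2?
-4.3

Distance in frame 1: 11.3. Distance in frame 2: 7.0.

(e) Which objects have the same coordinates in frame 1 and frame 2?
the purple hexagon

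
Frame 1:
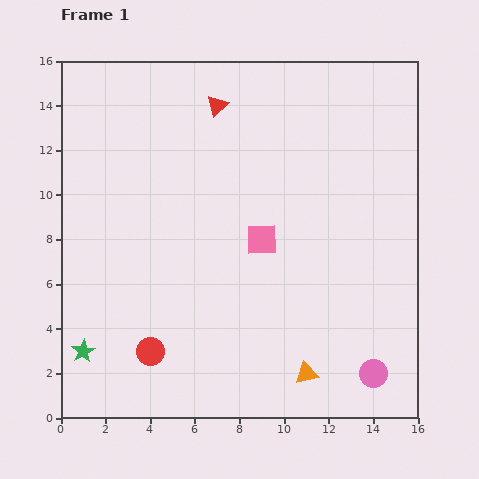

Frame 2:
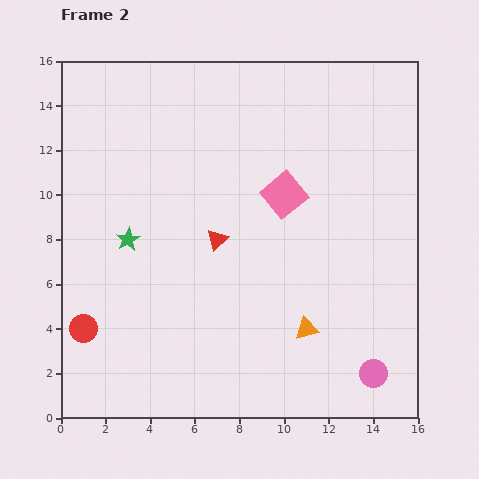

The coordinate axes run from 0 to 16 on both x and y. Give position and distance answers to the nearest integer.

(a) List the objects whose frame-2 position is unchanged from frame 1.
the pink circle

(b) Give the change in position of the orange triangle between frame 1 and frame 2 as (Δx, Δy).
(0, 2)

The orange triangle was at (11, 2) in frame 1 and (11, 4) in frame 2.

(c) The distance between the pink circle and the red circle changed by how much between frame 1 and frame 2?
+3

Distance in frame 1: 10. Distance in frame 2: 13.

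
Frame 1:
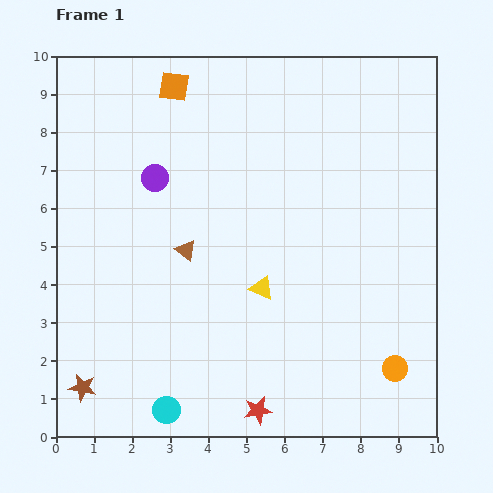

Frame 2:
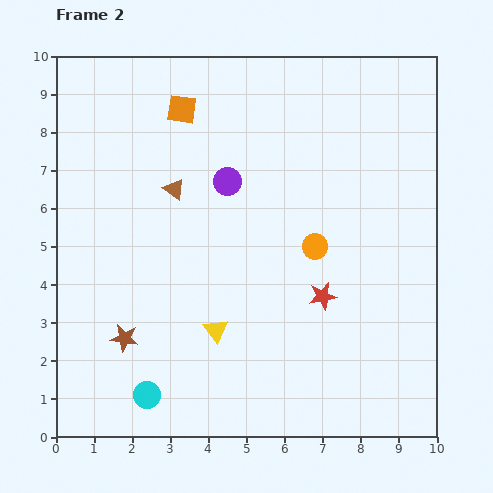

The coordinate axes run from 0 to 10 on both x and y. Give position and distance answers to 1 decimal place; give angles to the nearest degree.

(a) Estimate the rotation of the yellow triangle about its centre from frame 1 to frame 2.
29° clockwise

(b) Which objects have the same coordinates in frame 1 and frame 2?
none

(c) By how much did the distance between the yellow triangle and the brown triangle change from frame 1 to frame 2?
+1.7

Distance in frame 1: 2.2. Distance in frame 2: 3.9.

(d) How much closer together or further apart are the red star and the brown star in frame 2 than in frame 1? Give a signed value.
+0.7

Distance in frame 1: 4.6. Distance in frame 2: 5.3.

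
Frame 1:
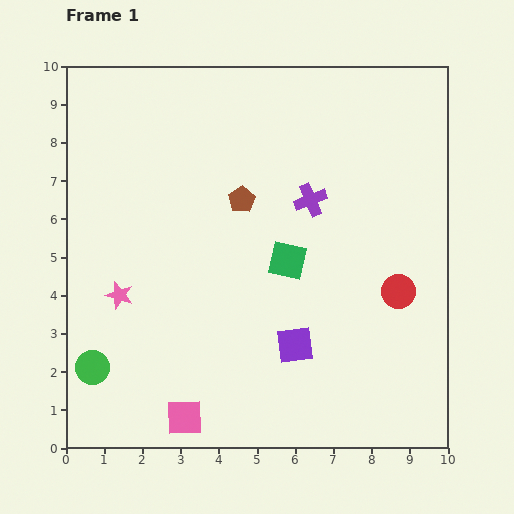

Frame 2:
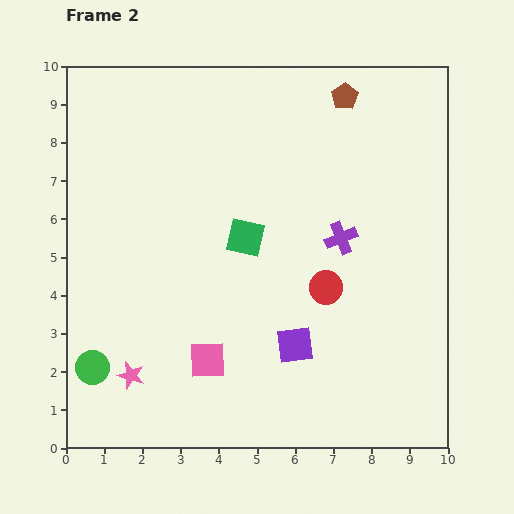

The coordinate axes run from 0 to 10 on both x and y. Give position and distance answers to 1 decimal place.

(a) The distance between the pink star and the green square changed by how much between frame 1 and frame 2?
+0.2

Distance in frame 1: 4.5. Distance in frame 2: 4.7.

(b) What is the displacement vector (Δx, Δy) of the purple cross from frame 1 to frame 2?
(0.8, -1.0)

The purple cross was at (6.4, 6.5) in frame 1 and (7.2, 5.5) in frame 2.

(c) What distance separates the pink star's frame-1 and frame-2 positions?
2.1

The pink star moved from (1.4, 4.0) to (1.7, 1.9), a distance of √(0.3² + 2.1²) ≈ 2.1.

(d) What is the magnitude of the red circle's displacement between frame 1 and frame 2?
1.9

The red circle moved from (8.7, 4.1) to (6.8, 4.2), a distance of √(1.9² + 0.1²) ≈ 1.9.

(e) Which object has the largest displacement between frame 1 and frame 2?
the brown pentagon

(moved 3.8; next 2.1)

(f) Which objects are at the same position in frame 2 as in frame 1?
the purple square, the green circle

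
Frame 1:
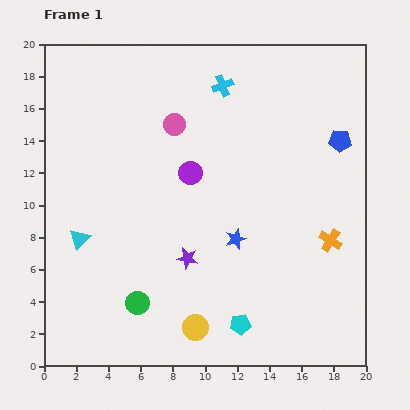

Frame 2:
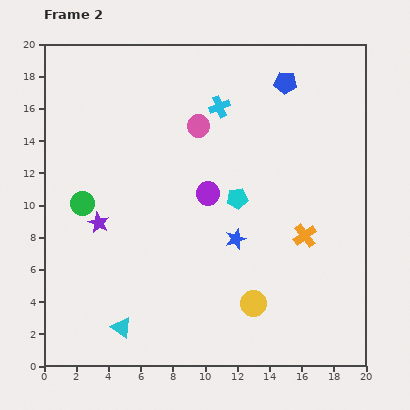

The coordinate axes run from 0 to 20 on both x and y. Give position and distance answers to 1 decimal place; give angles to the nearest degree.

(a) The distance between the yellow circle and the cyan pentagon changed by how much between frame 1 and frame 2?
+3.8

Distance in frame 1: 2.8. Distance in frame 2: 6.6.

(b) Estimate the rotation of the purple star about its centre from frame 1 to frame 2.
17° clockwise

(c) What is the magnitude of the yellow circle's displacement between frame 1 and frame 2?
3.9

The yellow circle moved from (9.4, 2.4) to (13.0, 3.9), a distance of √(3.6² + 1.5²) ≈ 3.9.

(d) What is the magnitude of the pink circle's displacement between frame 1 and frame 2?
1.5

The pink circle moved from (8.1, 15.0) to (9.6, 14.9), a distance of √(1.5² + 0.1²) ≈ 1.5.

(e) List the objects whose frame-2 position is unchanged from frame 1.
the blue star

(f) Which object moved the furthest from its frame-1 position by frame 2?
the cyan pentagon

(moved 7.8; next 7.1)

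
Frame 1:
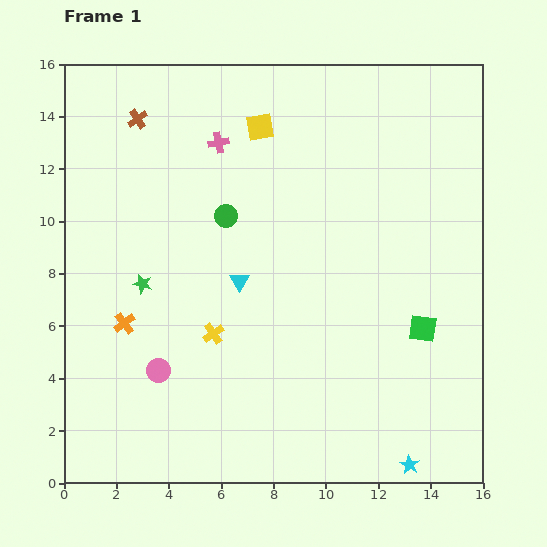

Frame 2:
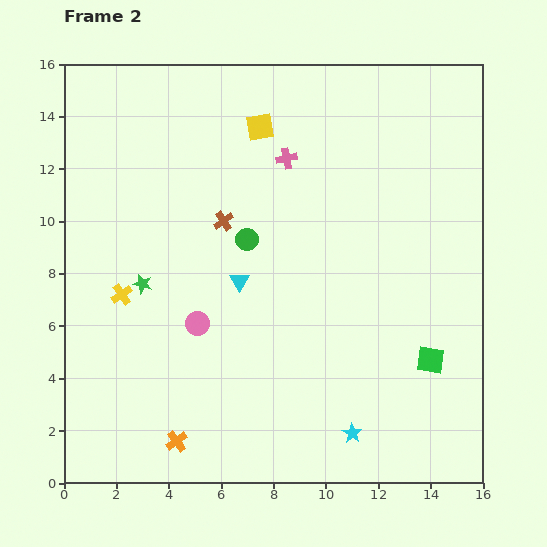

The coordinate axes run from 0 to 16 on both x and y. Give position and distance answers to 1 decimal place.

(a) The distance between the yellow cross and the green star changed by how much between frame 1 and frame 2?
-2.4

Distance in frame 1: 3.3. Distance in frame 2: 0.9.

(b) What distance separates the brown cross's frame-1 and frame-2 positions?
5.1

The brown cross moved from (2.8, 13.9) to (6.1, 10.0), a distance of √(3.3² + 3.9²) ≈ 5.1.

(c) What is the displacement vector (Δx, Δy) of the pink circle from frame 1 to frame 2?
(1.5, 1.8)

The pink circle was at (3.6, 4.3) in frame 1 and (5.1, 6.1) in frame 2.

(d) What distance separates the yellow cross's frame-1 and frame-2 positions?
3.8

The yellow cross moved from (5.7, 5.7) to (2.2, 7.2), a distance of √(3.5² + 1.5²) ≈ 3.8.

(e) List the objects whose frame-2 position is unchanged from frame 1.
the green star, the cyan triangle, the yellow square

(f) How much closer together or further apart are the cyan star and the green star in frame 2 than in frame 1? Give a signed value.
-2.5

Distance in frame 1: 12.3. Distance in frame 2: 9.8.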